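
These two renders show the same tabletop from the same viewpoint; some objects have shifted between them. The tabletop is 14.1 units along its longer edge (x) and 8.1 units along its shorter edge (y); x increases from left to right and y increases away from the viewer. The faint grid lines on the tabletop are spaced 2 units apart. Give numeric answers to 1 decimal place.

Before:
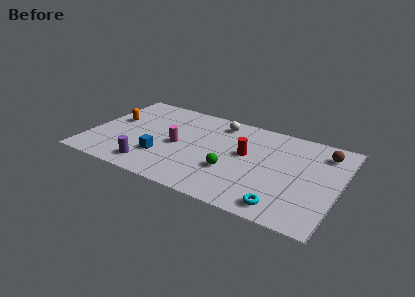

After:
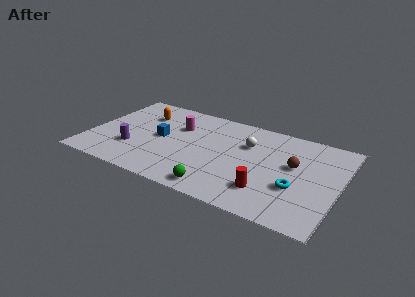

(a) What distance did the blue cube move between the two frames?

1.7

The blue cube was near (4.3, 2.4) before and (4.0, 4.1) after, so it travelled √(0.3² + 1.7²) ≈ 1.7 units.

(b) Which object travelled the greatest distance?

the red cylinder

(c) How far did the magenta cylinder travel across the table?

1.7

The magenta cylinder moved from about (5.0, 3.8) to (4.8, 5.5), a distance of √(0.2² + 1.7²) ≈ 1.7.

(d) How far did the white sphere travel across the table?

2.2

The white sphere moved from about (7.0, 6.8) to (8.8, 5.5), a distance of √(1.8² + 1.3²) ≈ 2.2.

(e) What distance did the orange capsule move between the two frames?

1.9

The orange capsule was near (1.2, 4.7) before and (2.7, 5.9) after, so it travelled √(1.5² + 1.2²) ≈ 1.9 units.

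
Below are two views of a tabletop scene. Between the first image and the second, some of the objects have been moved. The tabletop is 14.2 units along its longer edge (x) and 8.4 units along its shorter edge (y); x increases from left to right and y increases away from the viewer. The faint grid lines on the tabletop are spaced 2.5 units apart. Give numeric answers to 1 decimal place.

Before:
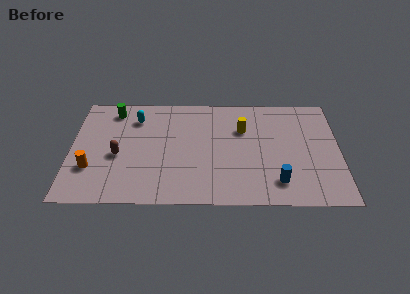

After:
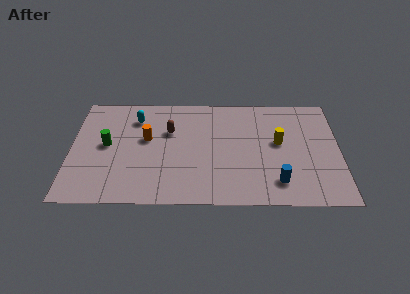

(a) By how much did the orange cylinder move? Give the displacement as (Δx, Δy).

(2.9, 2.3)

From the two frames, the orange cylinder sits at roughly (1.1, 2.6) before and (4.0, 4.9) after.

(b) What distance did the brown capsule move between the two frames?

3.3

The brown capsule was near (2.5, 3.6) before and (5.2, 5.5) after, so it travelled √(2.7² + 1.9²) ≈ 3.3 units.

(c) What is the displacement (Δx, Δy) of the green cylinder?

(-0.3, -2.7)

From the two frames, the green cylinder sits at roughly (2.2, 7.1) before and (1.9, 4.4) after.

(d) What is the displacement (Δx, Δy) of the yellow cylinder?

(1.9, -1.0)

The yellow cylinder was at about (9.1, 5.7) and moved to about (11.0, 4.7).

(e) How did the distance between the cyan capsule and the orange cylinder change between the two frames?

-2.8

They were about 4.5 units apart before and 1.7 after — 2.8 units closer together.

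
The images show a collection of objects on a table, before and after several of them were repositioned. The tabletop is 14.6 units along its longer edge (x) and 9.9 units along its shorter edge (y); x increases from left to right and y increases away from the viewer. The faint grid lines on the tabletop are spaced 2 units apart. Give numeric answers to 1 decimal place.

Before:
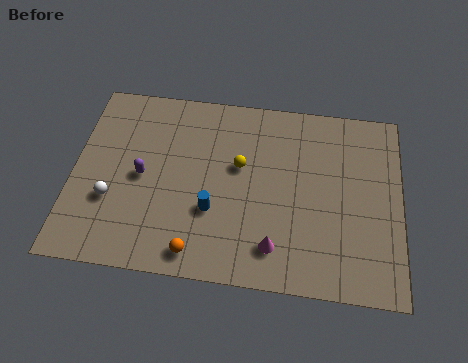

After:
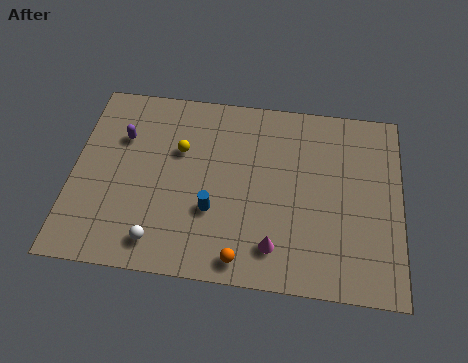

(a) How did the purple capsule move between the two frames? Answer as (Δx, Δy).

(-1.0, 2.0)

The purple capsule started near (3.1, 4.8) and ended near (2.1, 6.8).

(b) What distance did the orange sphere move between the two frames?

2.0

The orange sphere moved from about (5.7, 1.2) to (7.7, 1.1), a distance of √(2.0² + 0.1²) ≈ 2.0.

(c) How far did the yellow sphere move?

2.7

From (7.4, 5.9) to (4.7, 6.4), the yellow sphere covered √(2.7² + 0.5²) ≈ 2.7 units.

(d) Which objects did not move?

the magenta cone and the blue cylinder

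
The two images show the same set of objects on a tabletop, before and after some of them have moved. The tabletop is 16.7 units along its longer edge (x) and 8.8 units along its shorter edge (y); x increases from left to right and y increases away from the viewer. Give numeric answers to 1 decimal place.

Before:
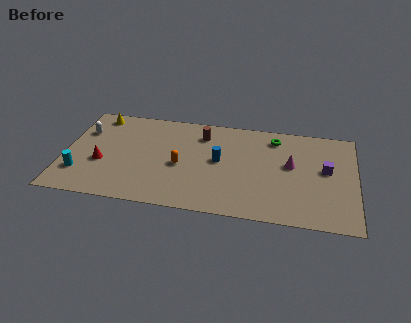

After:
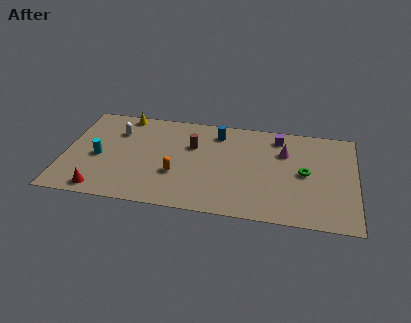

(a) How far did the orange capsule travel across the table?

0.8

The orange capsule was near (6.7, 3.9) before and (6.5, 3.1) after, so it travelled √(0.2² + 0.8²) ≈ 0.8 units.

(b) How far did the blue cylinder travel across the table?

2.5

The blue cylinder was near (8.9, 4.7) before and (8.7, 7.2) after, so it travelled √(0.2² + 2.5²) ≈ 2.5 units.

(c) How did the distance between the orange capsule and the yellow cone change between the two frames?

-0.4

They were about 6.3 units apart before and 5.9 after — 0.4 units closer together.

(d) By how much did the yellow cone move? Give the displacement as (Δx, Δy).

(1.5, 0.3)

The yellow cone started near (1.7, 7.7) and ended near (3.2, 8.0).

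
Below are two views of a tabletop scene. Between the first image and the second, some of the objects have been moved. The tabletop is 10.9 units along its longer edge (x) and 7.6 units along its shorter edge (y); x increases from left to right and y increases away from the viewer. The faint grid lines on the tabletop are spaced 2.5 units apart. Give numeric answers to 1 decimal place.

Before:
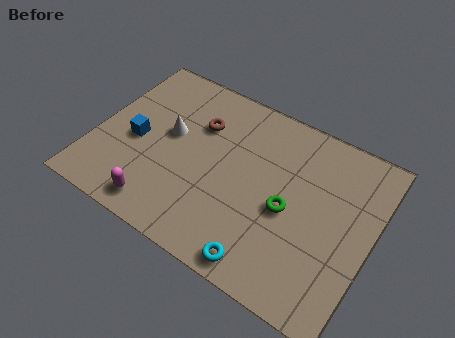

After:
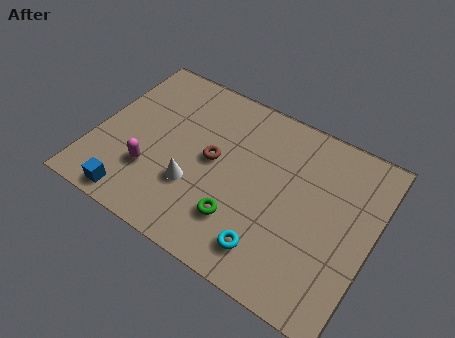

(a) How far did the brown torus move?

1.5

The brown torus moved from about (3.8, 5.3) to (4.6, 4.0), a distance of √(0.8² + 1.3²) ≈ 1.5.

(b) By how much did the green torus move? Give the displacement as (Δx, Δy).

(-1.7, -1.4)

From the two frames, the green torus sits at roughly (7.7, 3.4) before and (6.0, 2.0) after.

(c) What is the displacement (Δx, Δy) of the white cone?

(1.3, -1.8)

The white cone was at about (2.8, 4.3) and moved to about (4.1, 2.5).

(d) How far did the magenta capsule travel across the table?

1.4

From (3.0, 1.0) to (2.4, 2.3), the magenta capsule covered √(0.6² + 1.3²) ≈ 1.4 units.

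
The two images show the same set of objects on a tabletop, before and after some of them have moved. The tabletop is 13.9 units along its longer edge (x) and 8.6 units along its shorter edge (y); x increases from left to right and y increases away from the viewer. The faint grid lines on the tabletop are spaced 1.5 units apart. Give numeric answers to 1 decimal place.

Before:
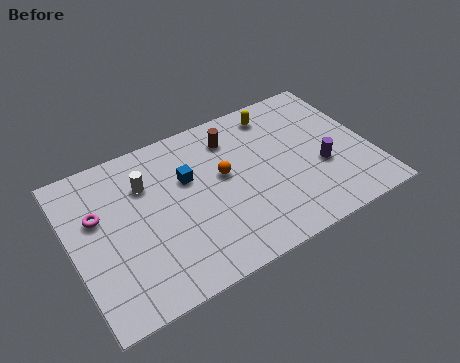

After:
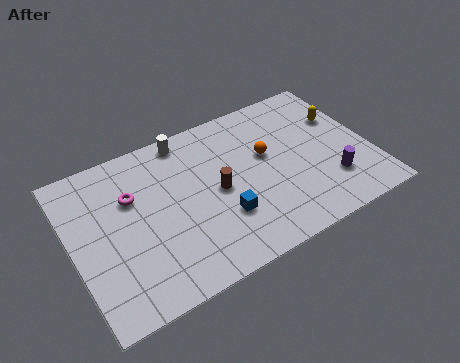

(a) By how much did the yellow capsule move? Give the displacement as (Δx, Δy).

(2.9, -1.6)

The yellow capsule was at about (10.0, 7.3) and moved to about (12.9, 5.7).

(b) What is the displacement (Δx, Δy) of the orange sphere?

(2.1, 0.2)

The orange sphere started near (7.1, 4.9) and ended near (9.2, 5.1).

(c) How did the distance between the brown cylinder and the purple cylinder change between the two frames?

+0.3

Before: roughly 5.1 units apart; after: 5.4. That's 0.3 units further apart.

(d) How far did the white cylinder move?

2.6

From (3.6, 6.1) to (5.7, 7.7), the white cylinder covered √(2.1² + 1.6²) ≈ 2.6 units.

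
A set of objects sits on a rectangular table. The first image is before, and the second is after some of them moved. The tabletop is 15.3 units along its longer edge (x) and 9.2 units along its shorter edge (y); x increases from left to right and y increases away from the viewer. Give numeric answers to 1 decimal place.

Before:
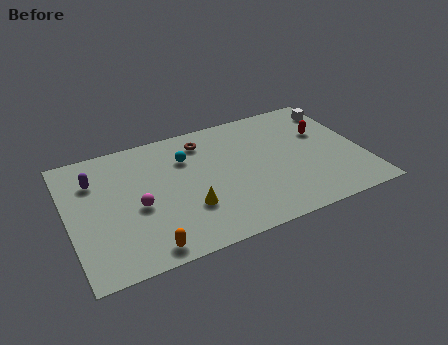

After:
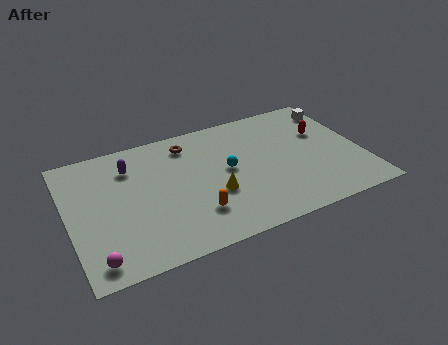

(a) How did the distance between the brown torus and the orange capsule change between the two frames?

-2.3

They were about 7.5 units apart before and 5.2 after — 2.3 units closer together.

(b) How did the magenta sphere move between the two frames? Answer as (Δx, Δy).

(-2.4, -2.8)

The magenta sphere was at about (3.5, 4.0) and moved to about (1.1, 1.2).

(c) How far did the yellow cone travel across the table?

1.5

The yellow cone moved from about (6.0, 2.9) to (7.4, 3.4), a distance of √(1.4² + 0.5²) ≈ 1.5.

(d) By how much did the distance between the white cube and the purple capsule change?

-1.9

They were about 13.0 units apart before and 11.1 after — 1.9 units closer together.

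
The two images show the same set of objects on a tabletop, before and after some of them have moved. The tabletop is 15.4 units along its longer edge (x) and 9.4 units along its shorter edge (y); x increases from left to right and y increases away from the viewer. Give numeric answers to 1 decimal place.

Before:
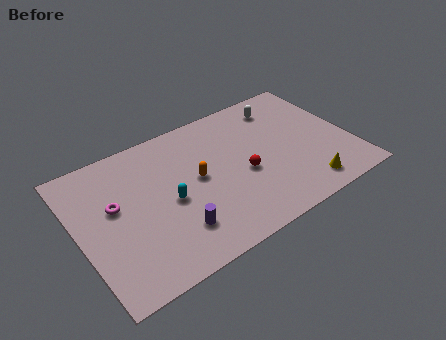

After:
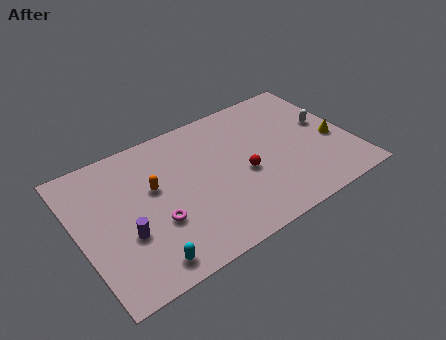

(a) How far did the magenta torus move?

3.0

The magenta torus was near (2.1, 5.5) before and (4.1, 3.3) after, so it travelled √(2.0² + 2.2²) ≈ 3.0 units.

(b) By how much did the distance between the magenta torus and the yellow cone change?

-0.7

Before: roughly 11.0 units apart; after: 10.3. That's 0.7 units closer together.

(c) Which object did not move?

the red sphere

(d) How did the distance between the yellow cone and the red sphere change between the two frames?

+1.2

They were about 4.0 units apart before and 5.2 after — 1.2 units further apart.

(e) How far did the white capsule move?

3.2

The white capsule was near (12.1, 7.7) before and (14.2, 5.3) after, so it travelled √(2.1² + 2.4²) ≈ 3.2 units.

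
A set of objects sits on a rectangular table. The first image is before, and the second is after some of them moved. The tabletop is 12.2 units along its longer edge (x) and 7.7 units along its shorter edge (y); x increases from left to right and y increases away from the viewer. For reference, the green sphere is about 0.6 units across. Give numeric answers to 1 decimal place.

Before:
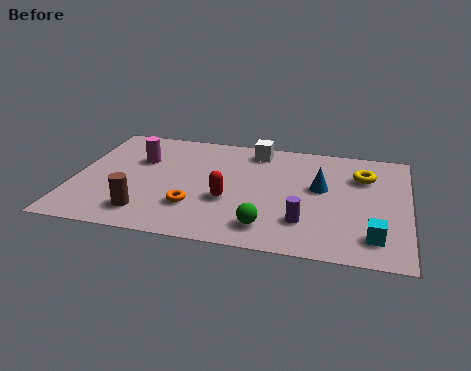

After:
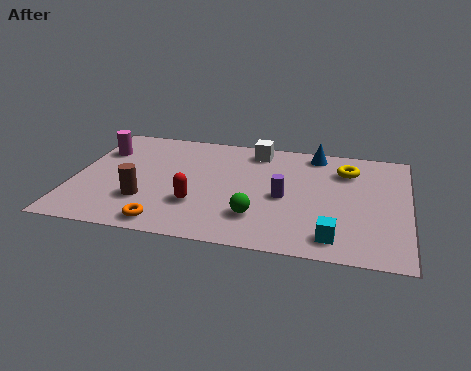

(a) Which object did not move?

the white cube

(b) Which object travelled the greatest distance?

the blue cone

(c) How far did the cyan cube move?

1.4

From (11.0, 1.5) to (9.6, 1.2), the cyan cube covered √(1.4² + 0.3²) ≈ 1.4 units.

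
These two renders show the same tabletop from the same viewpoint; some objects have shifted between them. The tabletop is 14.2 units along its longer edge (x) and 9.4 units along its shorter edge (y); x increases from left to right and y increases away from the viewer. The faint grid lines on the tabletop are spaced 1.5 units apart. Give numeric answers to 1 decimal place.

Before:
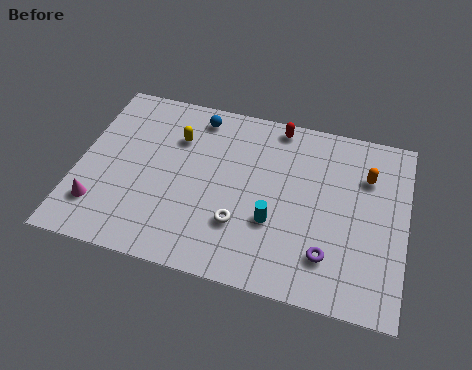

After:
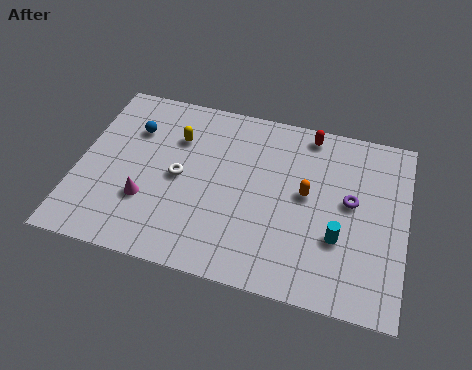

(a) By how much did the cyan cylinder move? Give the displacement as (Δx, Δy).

(2.8, -0.1)

The cyan cylinder was at about (8.6, 3.3) and moved to about (11.4, 3.2).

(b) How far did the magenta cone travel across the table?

2.2

The magenta cone was near (1.1, 2.2) before and (3.1, 3.0) after, so it travelled √(2.0² + 0.8²) ≈ 2.2 units.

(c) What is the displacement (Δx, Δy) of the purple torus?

(0.8, 3.0)

The purple torus started near (11.0, 2.2) and ended near (11.8, 5.2).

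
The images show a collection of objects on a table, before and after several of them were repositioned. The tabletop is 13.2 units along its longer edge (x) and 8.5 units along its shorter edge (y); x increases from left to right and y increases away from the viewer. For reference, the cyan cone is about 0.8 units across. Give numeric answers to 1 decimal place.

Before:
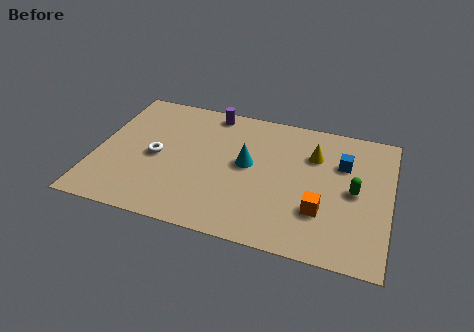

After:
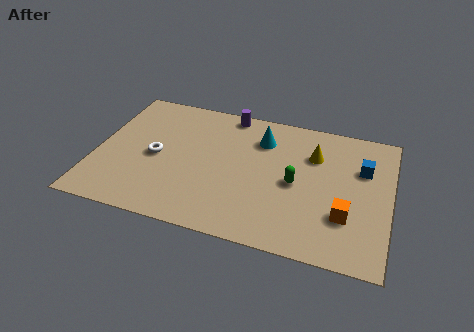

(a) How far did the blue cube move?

0.9

The blue cube was near (11.0, 5.8) before and (11.9, 5.7) after, so it travelled √(0.9² + 0.1²) ≈ 0.9 units.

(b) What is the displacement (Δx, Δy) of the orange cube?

(1.1, 0.0)

The orange cube was at about (10.2, 2.6) and moved to about (11.3, 2.6).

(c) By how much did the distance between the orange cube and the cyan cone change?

+1.6

They were about 3.9 units apart before and 5.5 after — 1.6 units further apart.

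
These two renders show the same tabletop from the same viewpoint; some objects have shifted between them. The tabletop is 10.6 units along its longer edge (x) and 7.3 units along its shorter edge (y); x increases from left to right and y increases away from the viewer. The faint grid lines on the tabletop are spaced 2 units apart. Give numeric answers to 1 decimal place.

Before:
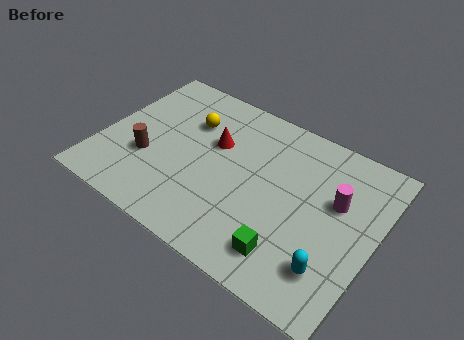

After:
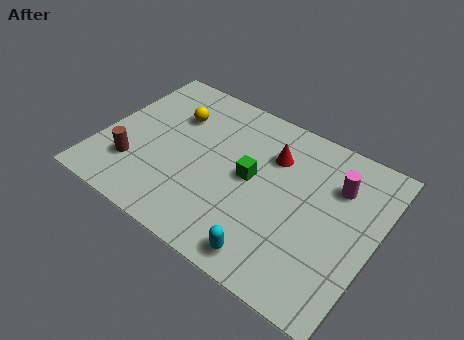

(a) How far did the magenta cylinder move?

0.7

The magenta cylinder moved from about (9.0, 4.5) to (8.9, 5.2), a distance of √(0.1² + 0.7²) ≈ 0.7.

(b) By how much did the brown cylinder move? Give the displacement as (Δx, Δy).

(-0.4, -0.6)

The brown cylinder was at about (1.9, 2.6) and moved to about (1.5, 2.0).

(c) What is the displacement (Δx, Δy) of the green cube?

(-1.9, 2.4)

From the two frames, the green cube sits at roughly (7.7, 1.4) before and (5.8, 3.8) after.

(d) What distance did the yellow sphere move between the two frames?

0.6

The yellow sphere was near (3.1, 5.1) before and (2.5, 5.1) after, so it travelled √(0.6² + 0.0²) ≈ 0.6 units.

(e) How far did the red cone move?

2.3

The red cone moved from about (4.2, 4.6) to (6.4, 5.2), a distance of √(2.2² + 0.6²) ≈ 2.3.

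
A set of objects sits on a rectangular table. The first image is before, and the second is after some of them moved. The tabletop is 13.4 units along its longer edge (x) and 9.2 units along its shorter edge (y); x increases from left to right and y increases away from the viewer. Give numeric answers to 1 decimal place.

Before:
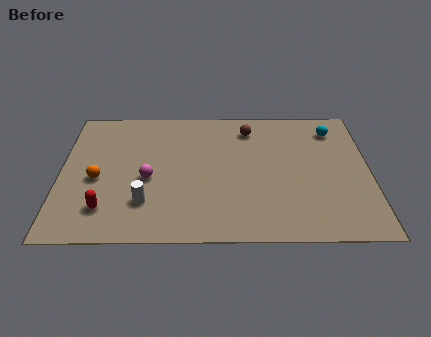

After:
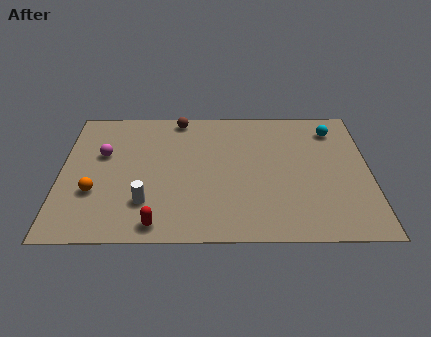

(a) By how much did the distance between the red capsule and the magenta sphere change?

+2.6

The distance was about 2.7 in the first image and 5.3 in the second, so they moved 2.6 units further apart.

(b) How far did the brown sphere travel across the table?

3.2

The brown sphere was near (8.2, 7.5) before and (5.1, 8.3) after, so it travelled √(3.1² + 0.8²) ≈ 3.2 units.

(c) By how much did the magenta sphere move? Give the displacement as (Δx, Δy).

(-2.0, 1.7)

The magenta sphere was at about (3.8, 4.0) and moved to about (1.8, 5.7).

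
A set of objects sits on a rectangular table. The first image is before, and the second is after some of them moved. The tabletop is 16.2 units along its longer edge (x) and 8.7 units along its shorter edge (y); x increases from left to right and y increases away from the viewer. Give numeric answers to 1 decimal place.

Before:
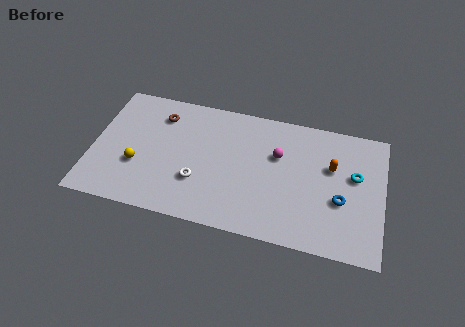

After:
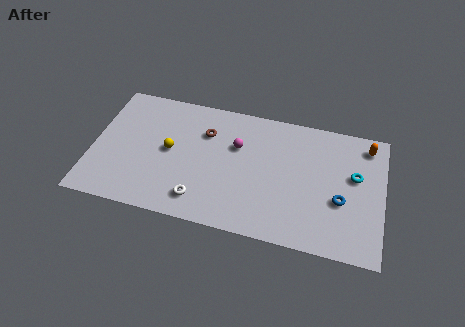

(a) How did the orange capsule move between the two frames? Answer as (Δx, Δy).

(1.9, 1.9)

The orange capsule was at about (13.3, 5.5) and moved to about (15.2, 7.4).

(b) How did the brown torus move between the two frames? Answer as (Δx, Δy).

(2.6, -0.6)

From the two frames, the brown torus sits at roughly (3.6, 6.8) before and (6.2, 6.2) after.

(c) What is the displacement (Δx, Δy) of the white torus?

(0.2, -1.2)

The white torus started near (6.0, 2.8) and ended near (6.2, 1.6).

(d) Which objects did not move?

the blue torus and the cyan torus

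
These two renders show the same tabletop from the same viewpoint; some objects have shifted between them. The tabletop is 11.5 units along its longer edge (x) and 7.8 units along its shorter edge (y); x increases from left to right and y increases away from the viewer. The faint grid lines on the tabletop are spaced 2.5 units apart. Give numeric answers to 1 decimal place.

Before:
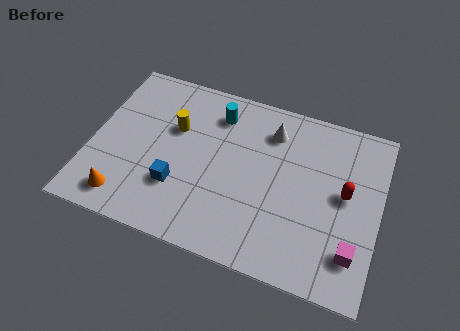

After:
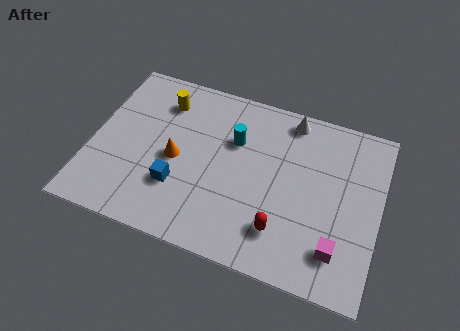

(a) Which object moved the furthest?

the red capsule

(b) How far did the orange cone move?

3.0

The orange cone moved from about (1.6, 1.2) to (3.4, 3.6), a distance of √(1.8² + 2.4²) ≈ 3.0.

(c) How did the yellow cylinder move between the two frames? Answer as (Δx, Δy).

(-0.6, 1.1)

The yellow cylinder was at about (3.2, 5.0) and moved to about (2.6, 6.1).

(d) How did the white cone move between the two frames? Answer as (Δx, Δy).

(0.7, 0.8)

The white cone was at about (7.0, 6.1) and moved to about (7.7, 6.9).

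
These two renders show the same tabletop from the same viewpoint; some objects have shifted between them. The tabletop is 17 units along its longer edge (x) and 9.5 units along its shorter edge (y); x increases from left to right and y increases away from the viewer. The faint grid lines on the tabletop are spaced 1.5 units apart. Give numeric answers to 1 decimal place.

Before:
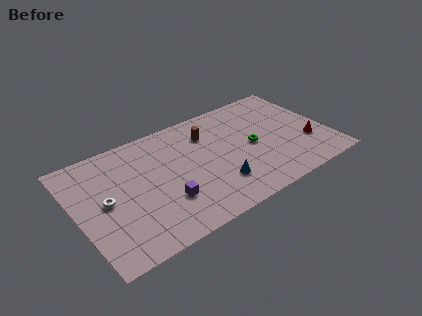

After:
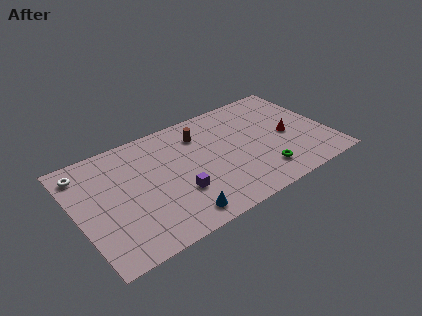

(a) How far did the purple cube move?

0.9

From (5.6, 2.9) to (6.5, 3.1), the purple cube covered √(0.9² + 0.2²) ≈ 0.9 units.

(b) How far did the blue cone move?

3.1

The blue cone was near (9.1, 2.5) before and (6.2, 1.3) after, so it travelled √(2.9² + 1.2²) ≈ 3.1 units.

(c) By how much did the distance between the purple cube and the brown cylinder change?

-0.8

The distance was about 5.5 in the first image and 4.7 in the second, so they moved 0.8 units closer together.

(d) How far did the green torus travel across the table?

2.6

The green torus was near (11.9, 4.6) before and (12.1, 2.0) after, so it travelled √(0.2² + 2.6²) ≈ 2.6 units.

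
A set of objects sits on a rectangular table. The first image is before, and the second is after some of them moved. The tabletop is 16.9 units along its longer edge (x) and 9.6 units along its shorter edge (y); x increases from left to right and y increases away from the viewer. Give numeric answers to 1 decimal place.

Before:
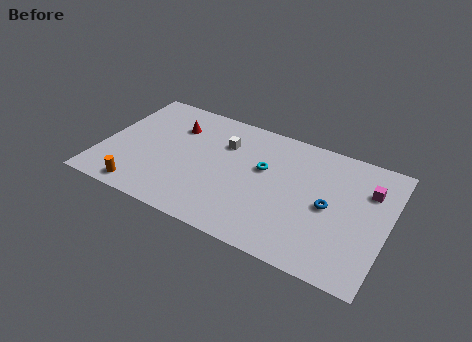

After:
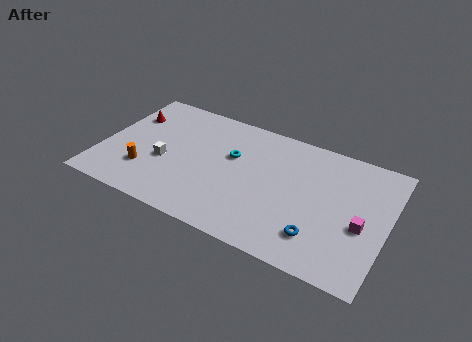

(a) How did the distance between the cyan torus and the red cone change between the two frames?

+0.8

Before: roughly 5.6 units apart; after: 6.4. That's 0.8 units further apart.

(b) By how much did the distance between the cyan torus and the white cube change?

+1.6

Before: roughly 2.7 units apart; after: 4.3. That's 1.6 units further apart.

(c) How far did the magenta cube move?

2.8

From (15.6, 6.8) to (15.5, 4.0), the magenta cube covered √(0.1² + 2.8²) ≈ 2.8 units.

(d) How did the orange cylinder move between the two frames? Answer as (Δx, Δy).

(0.0, 1.6)

The orange cylinder was at about (2.8, 1.1) and moved to about (2.8, 2.7).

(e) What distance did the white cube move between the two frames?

4.3

The white cube was near (7.0, 6.8) before and (3.8, 3.9) after, so it travelled √(3.2² + 2.9²) ≈ 4.3 units.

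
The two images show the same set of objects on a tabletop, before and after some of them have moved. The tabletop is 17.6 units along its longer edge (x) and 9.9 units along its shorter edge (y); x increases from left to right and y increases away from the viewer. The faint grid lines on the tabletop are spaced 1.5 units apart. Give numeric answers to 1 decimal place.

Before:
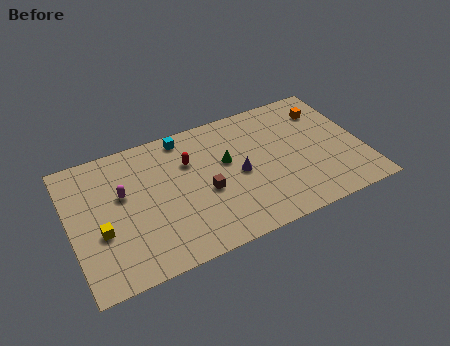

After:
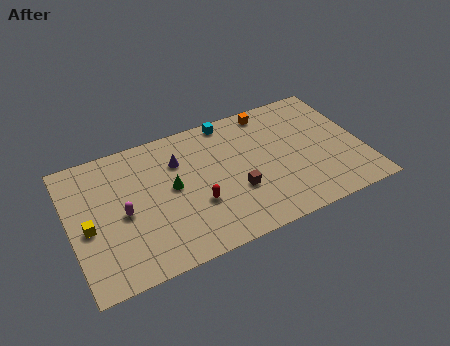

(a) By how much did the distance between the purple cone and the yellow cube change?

-2.1

The distance was about 8.4 in the first image and 6.3 in the second, so they moved 2.1 units closer together.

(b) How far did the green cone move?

3.5

The green cone was near (9.5, 5.9) before and (6.1, 5.3) after, so it travelled √(3.4² + 0.6²) ≈ 3.5 units.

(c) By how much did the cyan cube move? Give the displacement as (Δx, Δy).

(2.8, 0.2)

From the two frames, the cyan cube sits at roughly (7.2, 8.8) before and (10.0, 9.0) after.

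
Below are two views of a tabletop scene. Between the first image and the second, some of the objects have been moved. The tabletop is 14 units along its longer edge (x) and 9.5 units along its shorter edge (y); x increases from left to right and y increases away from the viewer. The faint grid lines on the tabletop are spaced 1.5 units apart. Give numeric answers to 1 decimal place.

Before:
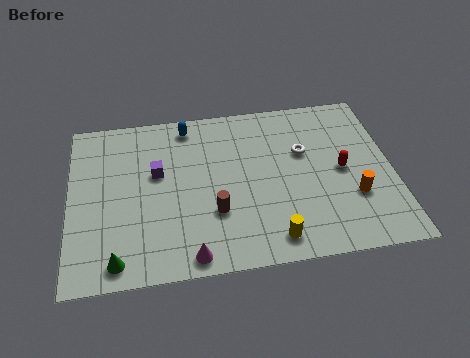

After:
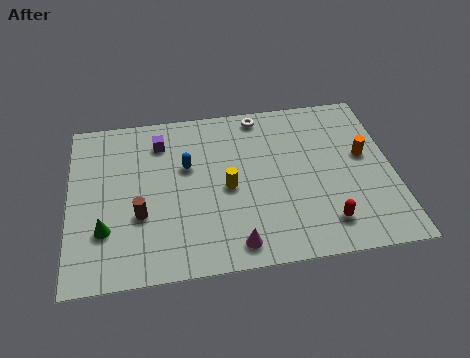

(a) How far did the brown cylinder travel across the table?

3.2

From (6.2, 3.1) to (3.0, 3.4), the brown cylinder covered √(3.2² + 0.3²) ≈ 3.2 units.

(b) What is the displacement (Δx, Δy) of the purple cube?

(0.2, 1.8)

The purple cube was at about (3.8, 5.7) and moved to about (4.0, 7.5).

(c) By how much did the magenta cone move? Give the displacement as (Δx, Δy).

(1.9, 0.3)

The magenta cone was at about (5.1, 0.9) and moved to about (7.0, 1.2).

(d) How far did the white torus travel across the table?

3.1

The white torus moved from about (10.2, 6.0) to (8.4, 8.5), a distance of √(1.8² + 2.5²) ≈ 3.1.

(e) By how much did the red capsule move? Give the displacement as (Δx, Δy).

(-0.9, -2.9)

From the two frames, the red capsule sits at roughly (11.8, 4.7) before and (10.9, 1.8) after.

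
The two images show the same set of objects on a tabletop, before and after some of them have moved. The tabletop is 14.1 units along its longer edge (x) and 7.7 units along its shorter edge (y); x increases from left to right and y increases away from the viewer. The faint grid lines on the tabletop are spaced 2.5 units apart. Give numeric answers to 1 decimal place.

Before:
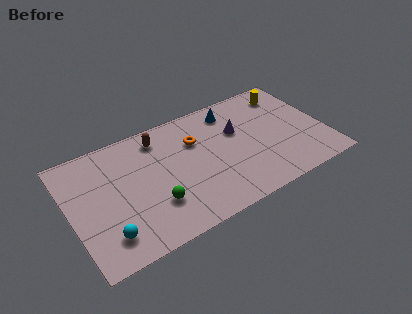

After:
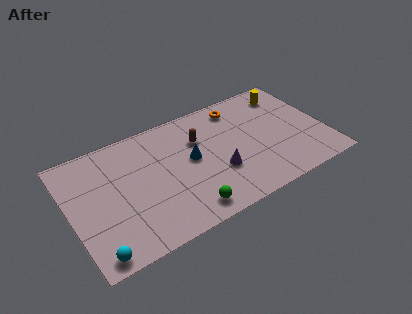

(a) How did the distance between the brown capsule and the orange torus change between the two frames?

+0.5

They were about 2.2 units apart before and 2.7 after — 0.5 units further apart.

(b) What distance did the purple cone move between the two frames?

2.6

The purple cone was near (9.4, 4.9) before and (8.0, 2.7) after, so it travelled √(1.4² + 2.2²) ≈ 2.6 units.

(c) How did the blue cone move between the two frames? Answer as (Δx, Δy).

(-2.6, -2.2)

The blue cone was at about (9.3, 6.4) and moved to about (6.7, 4.2).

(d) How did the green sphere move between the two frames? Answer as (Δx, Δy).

(1.6, -1.2)

From the two frames, the green sphere sits at roughly (4.4, 2.3) before and (6.0, 1.1) after.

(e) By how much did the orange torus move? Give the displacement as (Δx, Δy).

(2.6, 1.2)

The orange torus started near (7.1, 5.3) and ended near (9.7, 6.5).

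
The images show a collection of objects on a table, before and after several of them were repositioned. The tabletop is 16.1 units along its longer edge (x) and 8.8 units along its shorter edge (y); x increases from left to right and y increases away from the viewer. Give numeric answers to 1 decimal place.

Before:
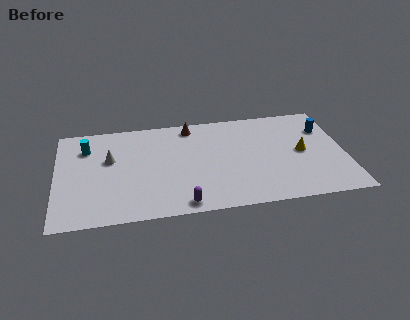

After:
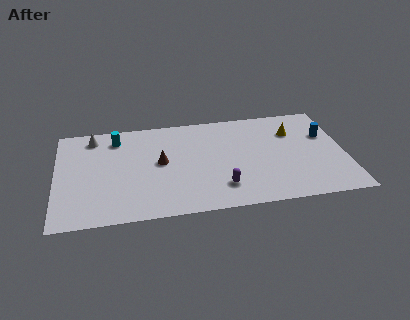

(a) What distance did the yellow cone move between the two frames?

1.9

The yellow cone was near (13.7, 4.4) before and (13.3, 6.3) after, so it travelled √(0.4² + 1.9²) ≈ 1.9 units.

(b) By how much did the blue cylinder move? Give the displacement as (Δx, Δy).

(0.0, -0.6)

The blue cylinder was at about (15.1, 6.3) and moved to about (15.1, 5.7).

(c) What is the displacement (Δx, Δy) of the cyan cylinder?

(1.7, 0.6)

The cyan cylinder started near (1.7, 6.6) and ended near (3.4, 7.2).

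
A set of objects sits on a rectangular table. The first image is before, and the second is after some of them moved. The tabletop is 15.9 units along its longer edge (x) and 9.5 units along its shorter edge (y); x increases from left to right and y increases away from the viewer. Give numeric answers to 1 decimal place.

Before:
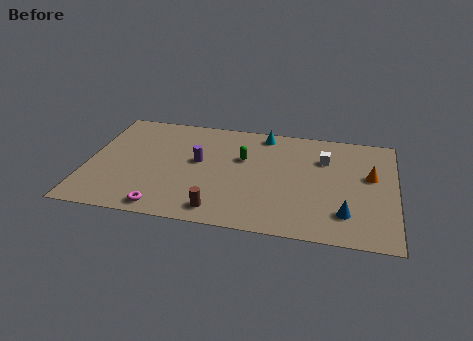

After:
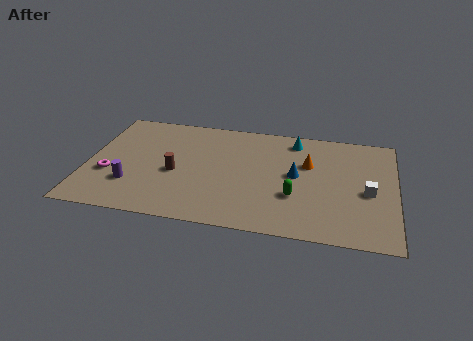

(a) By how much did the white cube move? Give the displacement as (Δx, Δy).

(2.3, -2.5)

The white cube was at about (12.2, 6.7) and moved to about (14.5, 4.2).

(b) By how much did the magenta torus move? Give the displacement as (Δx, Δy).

(-3.0, 2.4)

From the two frames, the magenta torus sits at roughly (4.2, 1.0) before and (1.2, 3.4) after.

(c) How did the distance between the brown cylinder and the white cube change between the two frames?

+2.4

Before: roughly 7.5 units apart; after: 9.9. That's 2.4 units further apart.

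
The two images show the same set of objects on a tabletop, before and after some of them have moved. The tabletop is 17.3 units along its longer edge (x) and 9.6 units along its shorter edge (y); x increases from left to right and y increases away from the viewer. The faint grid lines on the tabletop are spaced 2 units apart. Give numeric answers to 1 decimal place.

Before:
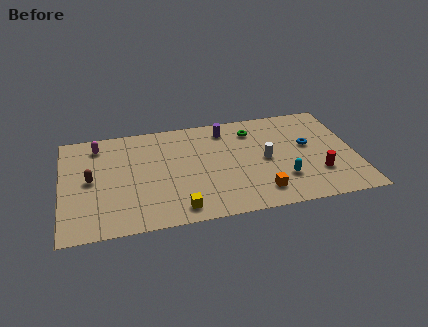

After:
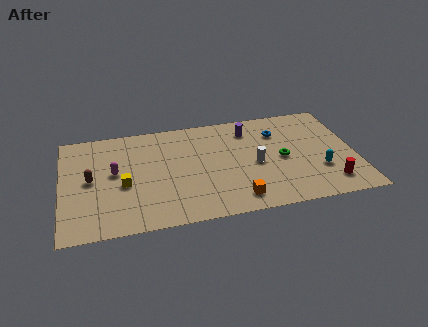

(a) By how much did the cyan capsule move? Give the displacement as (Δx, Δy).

(2.2, 0.4)

The cyan capsule started near (12.9, 2.7) and ended near (15.1, 3.1).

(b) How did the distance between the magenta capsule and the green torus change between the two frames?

+0.7

The distance was about 9.2 in the first image and 9.9 in the second, so they moved 0.7 units further apart.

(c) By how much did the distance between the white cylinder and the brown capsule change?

-0.6

Before: roughly 10.3 units apart; after: 9.7. That's 0.6 units closer together.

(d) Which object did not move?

the brown capsule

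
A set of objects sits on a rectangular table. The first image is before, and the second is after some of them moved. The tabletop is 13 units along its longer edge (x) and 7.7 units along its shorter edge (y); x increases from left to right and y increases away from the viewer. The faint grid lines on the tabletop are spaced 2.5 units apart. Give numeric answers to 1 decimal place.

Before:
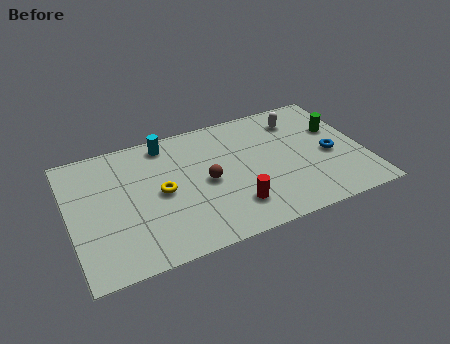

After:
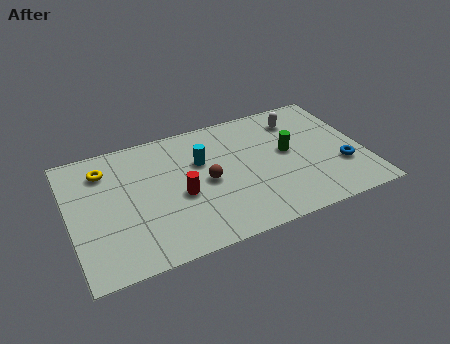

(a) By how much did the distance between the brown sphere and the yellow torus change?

+2.9

They were about 2.0 units apart before and 4.9 after — 2.9 units further apart.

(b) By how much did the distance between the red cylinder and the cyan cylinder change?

-3.5

Before: roughly 5.5 units apart; after: 2.0. That's 3.5 units closer together.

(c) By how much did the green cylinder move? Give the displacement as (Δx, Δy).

(-2.3, -0.7)

The green cylinder was at about (12.0, 4.9) and moved to about (9.7, 4.2).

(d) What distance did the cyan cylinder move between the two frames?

2.2

The cyan cylinder moved from about (4.5, 6.7) to (5.9, 5.0), a distance of √(1.4² + 1.7²) ≈ 2.2.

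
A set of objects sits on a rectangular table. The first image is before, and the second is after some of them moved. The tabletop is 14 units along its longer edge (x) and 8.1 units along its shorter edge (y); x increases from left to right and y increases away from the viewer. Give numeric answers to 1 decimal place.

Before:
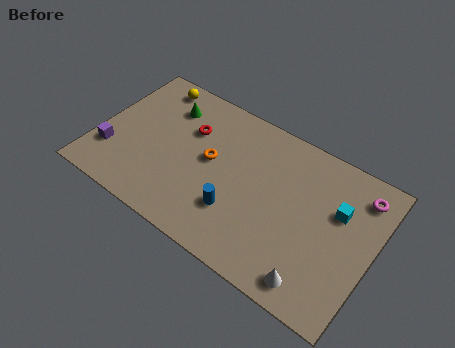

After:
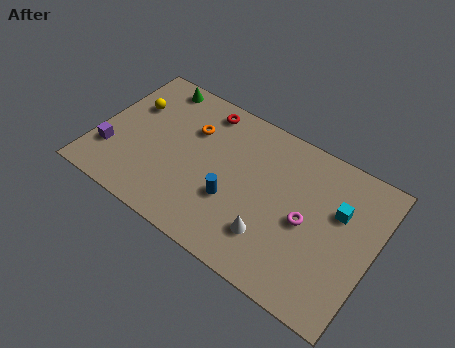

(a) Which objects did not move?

the cyan cube and the purple cube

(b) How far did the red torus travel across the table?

1.6

From (4.4, 5.5) to (4.9, 7.0), the red torus covered √(0.5² + 1.5²) ≈ 1.6 units.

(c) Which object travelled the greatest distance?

the magenta torus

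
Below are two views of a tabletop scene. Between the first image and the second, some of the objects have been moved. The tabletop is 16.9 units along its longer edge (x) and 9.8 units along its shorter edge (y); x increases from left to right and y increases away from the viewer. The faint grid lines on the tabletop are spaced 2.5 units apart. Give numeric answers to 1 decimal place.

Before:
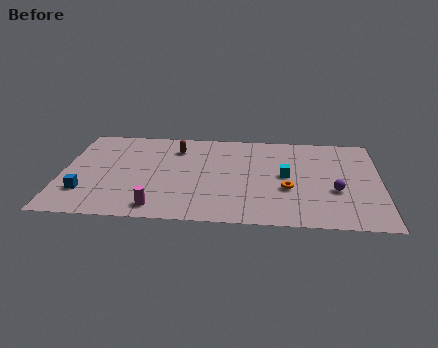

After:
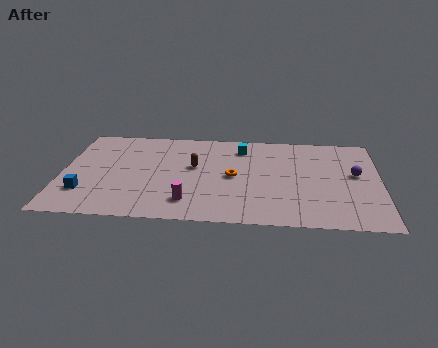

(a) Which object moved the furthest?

the cyan cube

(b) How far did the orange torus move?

3.1

The orange torus was near (12.0, 3.7) before and (9.1, 4.8) after, so it travelled √(2.9² + 1.1²) ≈ 3.1 units.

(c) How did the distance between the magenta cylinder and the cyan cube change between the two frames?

-1.2

Before: roughly 7.7 units apart; after: 6.5. That's 1.2 units closer together.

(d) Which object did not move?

the blue cube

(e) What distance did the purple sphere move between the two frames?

2.1

The purple sphere moved from about (14.5, 3.7) to (15.6, 5.5), a distance of √(1.1² + 1.8²) ≈ 2.1.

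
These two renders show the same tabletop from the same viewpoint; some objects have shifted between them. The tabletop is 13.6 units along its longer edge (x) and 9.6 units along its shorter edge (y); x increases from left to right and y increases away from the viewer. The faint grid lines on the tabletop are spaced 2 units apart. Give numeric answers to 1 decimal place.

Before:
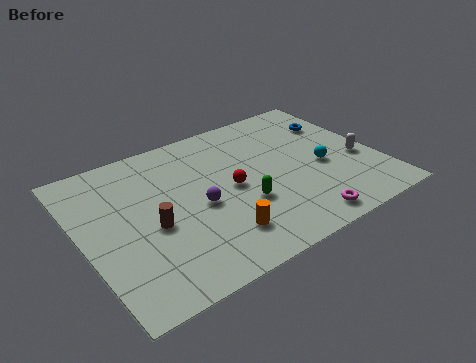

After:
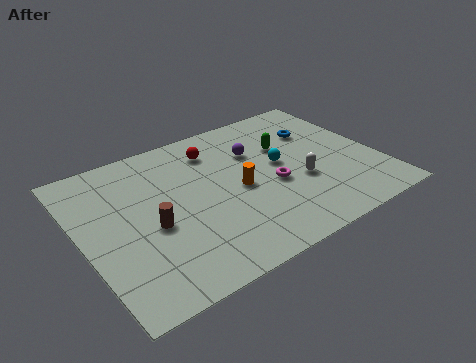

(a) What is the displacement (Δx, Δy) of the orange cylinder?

(1.4, 2.4)

The orange cylinder was at about (5.7, 2.1) and moved to about (7.1, 4.5).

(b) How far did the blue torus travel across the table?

1.0

The blue torus moved from about (12.3, 6.9) to (11.3, 6.7), a distance of √(1.0² + 0.2²) ≈ 1.0.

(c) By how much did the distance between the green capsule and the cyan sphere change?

-2.8

They were about 4.0 units apart before and 1.2 after — 2.8 units closer together.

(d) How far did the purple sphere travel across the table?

3.9

From (5.2, 4.3) to (8.3, 6.6), the purple sphere covered √(3.1² + 2.3²) ≈ 3.9 units.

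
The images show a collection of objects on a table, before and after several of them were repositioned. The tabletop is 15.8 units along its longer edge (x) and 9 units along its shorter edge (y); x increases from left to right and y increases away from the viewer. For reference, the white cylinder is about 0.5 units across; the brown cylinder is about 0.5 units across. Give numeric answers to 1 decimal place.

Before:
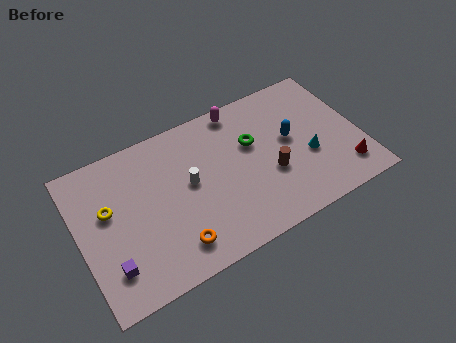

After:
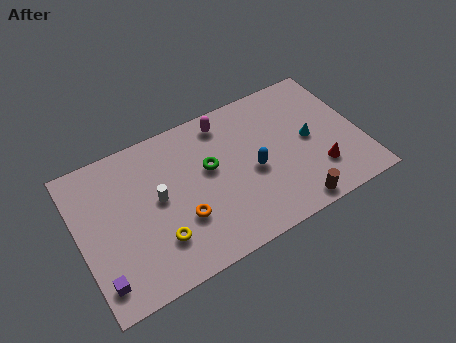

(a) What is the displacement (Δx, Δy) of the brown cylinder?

(0.9, -2.5)

The brown cylinder started near (10.6, 3.4) and ended near (11.5, 0.9).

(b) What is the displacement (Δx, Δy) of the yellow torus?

(2.4, -3.0)

The yellow torus started near (1.7, 5.4) and ended near (4.1, 2.4).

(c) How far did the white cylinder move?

1.8

From (6.2, 4.9) to (4.4, 4.8), the white cylinder covered √(1.8² + 0.1²) ≈ 1.8 units.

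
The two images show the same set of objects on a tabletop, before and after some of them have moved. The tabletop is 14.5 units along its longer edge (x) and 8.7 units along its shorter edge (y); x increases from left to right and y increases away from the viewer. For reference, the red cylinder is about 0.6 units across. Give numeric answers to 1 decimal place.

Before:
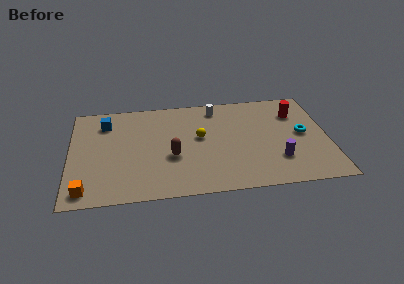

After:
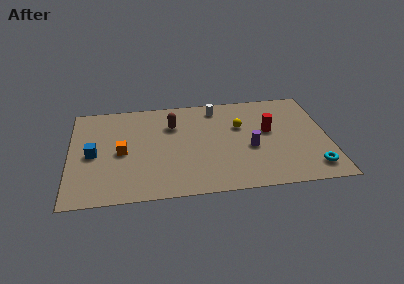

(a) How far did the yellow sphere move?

2.4

The yellow sphere moved from about (7.3, 4.9) to (9.6, 5.6), a distance of √(2.3² + 0.7²) ≈ 2.4.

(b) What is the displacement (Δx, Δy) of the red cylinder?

(-1.6, -1.4)

From the two frames, the red cylinder sits at roughly (12.8, 6.4) before and (11.2, 5.0) after.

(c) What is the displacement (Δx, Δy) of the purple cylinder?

(-1.5, 1.2)

From the two frames, the purple cylinder sits at roughly (11.6, 2.4) before and (10.1, 3.6) after.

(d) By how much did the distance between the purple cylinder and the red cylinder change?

-2.4

Before: roughly 4.2 units apart; after: 1.8. That's 2.4 units closer together.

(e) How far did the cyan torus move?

3.0

The cyan torus moved from about (13.1, 4.5) to (13.5, 1.5), a distance of √(0.4² + 3.0²) ≈ 3.0.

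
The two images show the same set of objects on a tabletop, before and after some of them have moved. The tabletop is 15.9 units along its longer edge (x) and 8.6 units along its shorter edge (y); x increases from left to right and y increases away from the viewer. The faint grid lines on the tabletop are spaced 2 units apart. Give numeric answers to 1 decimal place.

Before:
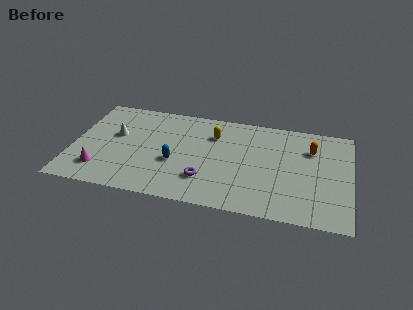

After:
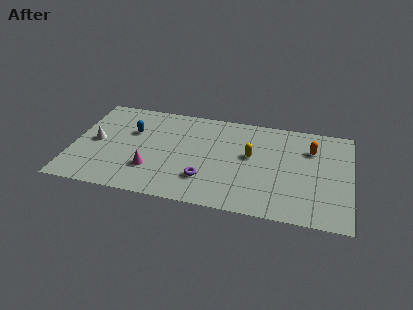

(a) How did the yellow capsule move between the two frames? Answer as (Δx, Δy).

(2.2, -1.4)

From the two frames, the yellow capsule sits at roughly (8.0, 6.3) before and (10.2, 4.9) after.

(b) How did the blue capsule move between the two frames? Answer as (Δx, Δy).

(-2.6, 2.2)

The blue capsule was at about (5.9, 3.4) and moved to about (3.3, 5.6).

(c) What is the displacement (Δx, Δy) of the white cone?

(-1.1, -0.8)

The white cone was at about (2.4, 5.1) and moved to about (1.3, 4.3).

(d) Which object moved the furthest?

the blue capsule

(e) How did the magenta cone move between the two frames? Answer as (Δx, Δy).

(2.9, 0.6)

The magenta cone was at about (1.7, 1.9) and moved to about (4.6, 2.5).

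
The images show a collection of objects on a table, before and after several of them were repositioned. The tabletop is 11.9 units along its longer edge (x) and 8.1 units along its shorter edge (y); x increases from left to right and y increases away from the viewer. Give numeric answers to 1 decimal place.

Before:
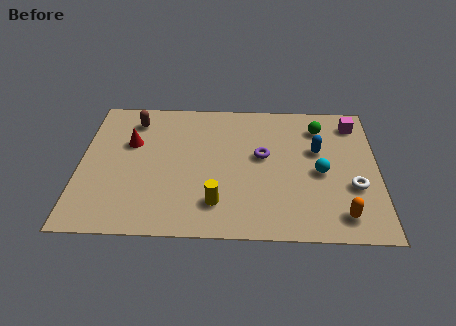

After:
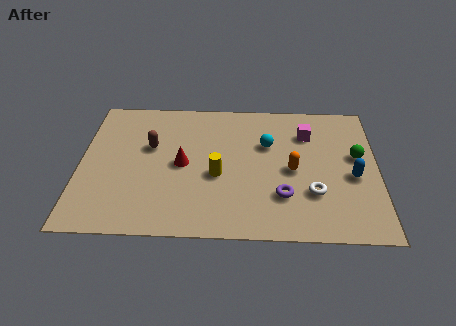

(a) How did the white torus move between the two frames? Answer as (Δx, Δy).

(-1.6, -0.4)

The white torus started near (10.9, 2.9) and ended near (9.3, 2.5).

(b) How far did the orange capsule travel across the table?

3.1

The orange capsule moved from about (10.4, 1.3) to (8.5, 3.8), a distance of √(1.9² + 2.5²) ≈ 3.1.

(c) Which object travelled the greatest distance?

the orange capsule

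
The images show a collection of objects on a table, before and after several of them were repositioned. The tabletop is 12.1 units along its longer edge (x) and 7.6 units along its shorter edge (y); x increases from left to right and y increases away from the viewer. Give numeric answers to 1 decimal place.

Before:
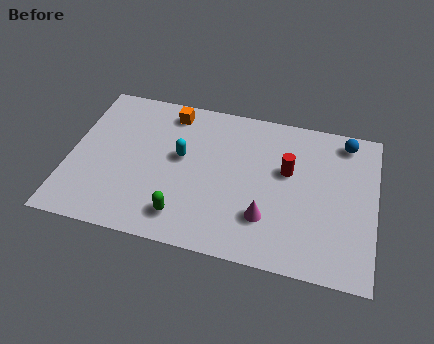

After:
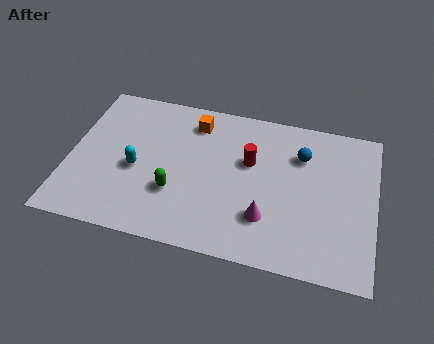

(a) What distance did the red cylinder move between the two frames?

1.5

The red cylinder moved from about (8.6, 4.6) to (7.1, 4.7), a distance of √(1.5² + 0.1²) ≈ 1.5.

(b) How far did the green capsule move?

1.2

The green capsule moved from about (4.7, 1.4) to (4.3, 2.5), a distance of √(0.4² + 1.1²) ≈ 1.2.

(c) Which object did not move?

the magenta cone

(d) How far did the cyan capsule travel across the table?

2.0

The cyan capsule was near (4.4, 4.3) before and (2.7, 3.3) after, so it travelled √(1.7² + 1.0²) ≈ 2.0 units.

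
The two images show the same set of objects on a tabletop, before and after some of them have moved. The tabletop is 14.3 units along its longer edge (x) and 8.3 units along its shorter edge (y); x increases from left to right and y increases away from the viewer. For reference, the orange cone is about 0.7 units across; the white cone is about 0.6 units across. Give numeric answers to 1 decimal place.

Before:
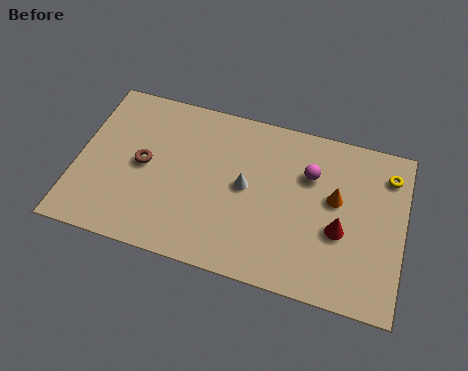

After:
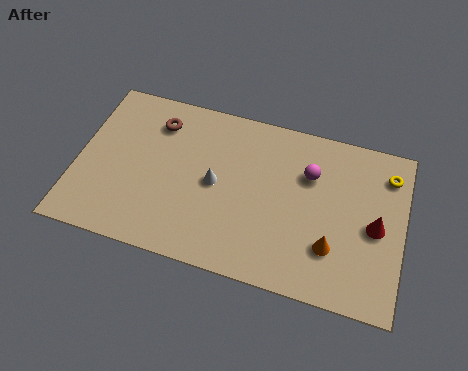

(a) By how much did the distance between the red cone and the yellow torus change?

-1.1

They were about 3.8 units apart before and 2.7 after — 1.1 units closer together.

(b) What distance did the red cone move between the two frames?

1.6

From (11.6, 3.3) to (13.1, 3.9), the red cone covered √(1.5² + 0.6²) ≈ 1.6 units.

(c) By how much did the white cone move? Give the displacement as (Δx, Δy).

(-1.3, -0.2)

From the two frames, the white cone sits at roughly (7.4, 4.3) before and (6.1, 4.1) after.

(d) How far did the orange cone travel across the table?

2.4

The orange cone moved from about (11.3, 4.8) to (11.3, 2.4), a distance of √(0.0² + 2.4²) ≈ 2.4.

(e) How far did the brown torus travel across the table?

2.3

From (2.9, 4.2) to (3.3, 6.5), the brown torus covered √(0.4² + 2.3²) ≈ 2.3 units.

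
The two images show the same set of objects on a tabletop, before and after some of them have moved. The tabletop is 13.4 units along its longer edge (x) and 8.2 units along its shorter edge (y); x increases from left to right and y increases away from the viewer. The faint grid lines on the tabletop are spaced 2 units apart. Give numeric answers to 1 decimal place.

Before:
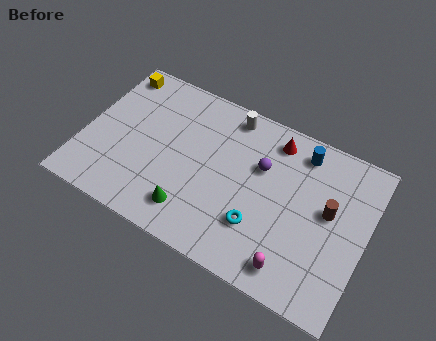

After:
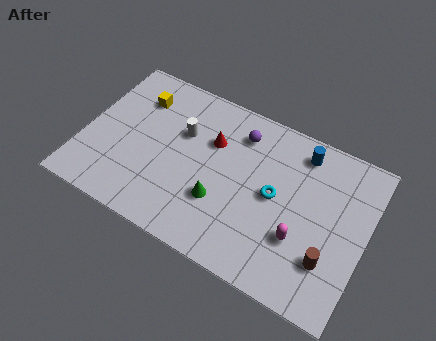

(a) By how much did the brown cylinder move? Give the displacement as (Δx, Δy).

(0.3, -2.3)

The brown cylinder started near (11.6, 4.6) and ended near (11.9, 2.3).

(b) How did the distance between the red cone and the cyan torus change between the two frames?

-1.0

Before: roughly 4.5 units apart; after: 3.5. That's 1.0 units closer together.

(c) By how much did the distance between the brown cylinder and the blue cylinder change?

+2.2

Before: roughly 2.8 units apart; after: 5.0. That's 2.2 units further apart.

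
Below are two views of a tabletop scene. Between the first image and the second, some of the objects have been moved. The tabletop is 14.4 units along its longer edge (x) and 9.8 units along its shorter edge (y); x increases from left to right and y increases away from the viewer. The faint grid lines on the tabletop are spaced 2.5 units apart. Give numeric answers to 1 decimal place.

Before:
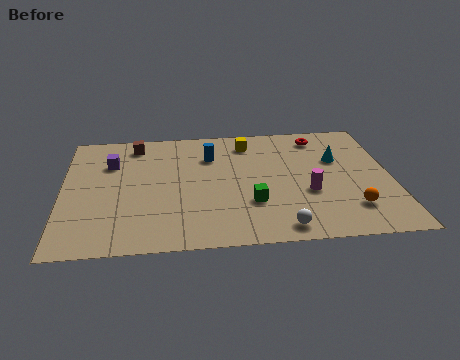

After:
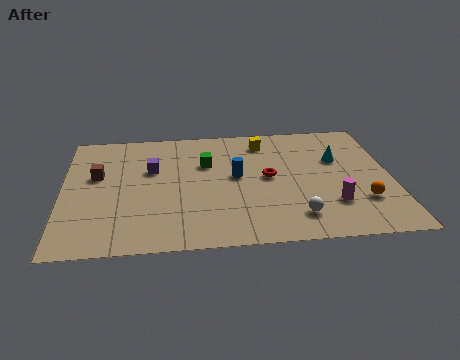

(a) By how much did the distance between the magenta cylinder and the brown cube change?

+1.8

The distance was about 8.9 in the first image and 10.7 in the second, so they moved 1.8 units further apart.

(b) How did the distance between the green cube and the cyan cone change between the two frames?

+0.8

They were about 5.0 units apart before and 5.8 after — 0.8 units further apart.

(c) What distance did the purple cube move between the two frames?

1.9

From (2.1, 6.9) to (3.9, 6.2), the purple cube covered √(1.8² + 0.7²) ≈ 1.9 units.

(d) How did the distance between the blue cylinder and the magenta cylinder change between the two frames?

-0.5

Before: roughly 5.4 units apart; after: 4.9. That's 0.5 units closer together.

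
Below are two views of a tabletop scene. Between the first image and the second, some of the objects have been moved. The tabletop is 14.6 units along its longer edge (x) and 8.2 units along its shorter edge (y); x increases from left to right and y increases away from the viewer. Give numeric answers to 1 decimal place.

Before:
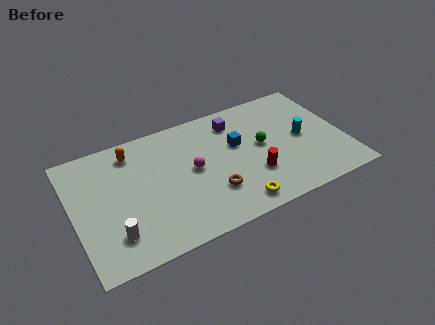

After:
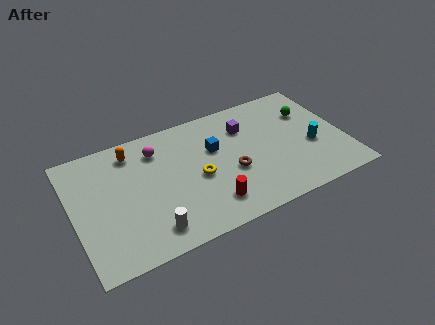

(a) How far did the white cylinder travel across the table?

2.0

The white cylinder was near (1.9, 1.9) before and (3.8, 1.4) after, so it travelled √(1.9² + 0.5²) ≈ 2.0 units.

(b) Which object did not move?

the orange capsule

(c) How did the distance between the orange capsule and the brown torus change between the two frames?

+0.3

They were about 5.8 units apart before and 6.1 after — 0.3 units further apart.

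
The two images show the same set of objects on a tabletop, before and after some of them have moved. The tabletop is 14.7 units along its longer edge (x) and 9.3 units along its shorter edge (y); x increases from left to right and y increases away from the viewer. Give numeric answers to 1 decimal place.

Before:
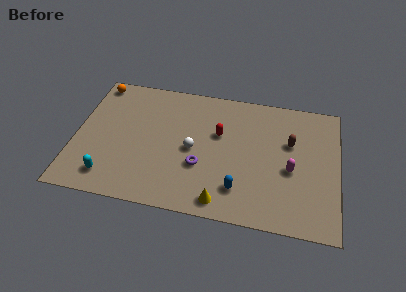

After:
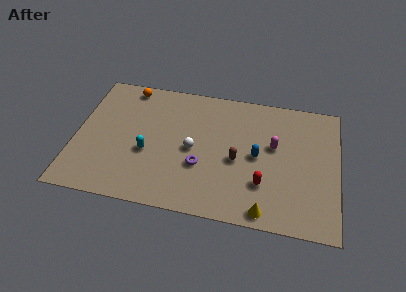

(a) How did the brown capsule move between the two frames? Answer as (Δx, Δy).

(-2.9, -1.8)

The brown capsule was at about (12.0, 5.9) and moved to about (9.1, 4.1).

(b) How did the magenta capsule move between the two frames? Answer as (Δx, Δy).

(-1.0, 1.5)

The magenta capsule started near (12.1, 4.0) and ended near (11.1, 5.5).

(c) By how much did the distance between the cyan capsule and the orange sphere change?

-2.0

The distance was about 6.8 in the first image and 4.8 in the second, so they moved 2.0 units closer together.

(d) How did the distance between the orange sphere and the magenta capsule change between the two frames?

-3.1

The distance was about 12.0 in the first image and 8.9 in the second, so they moved 3.1 units closer together.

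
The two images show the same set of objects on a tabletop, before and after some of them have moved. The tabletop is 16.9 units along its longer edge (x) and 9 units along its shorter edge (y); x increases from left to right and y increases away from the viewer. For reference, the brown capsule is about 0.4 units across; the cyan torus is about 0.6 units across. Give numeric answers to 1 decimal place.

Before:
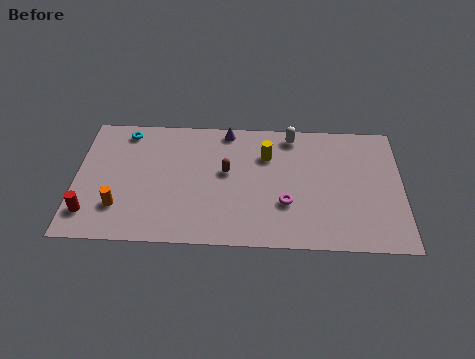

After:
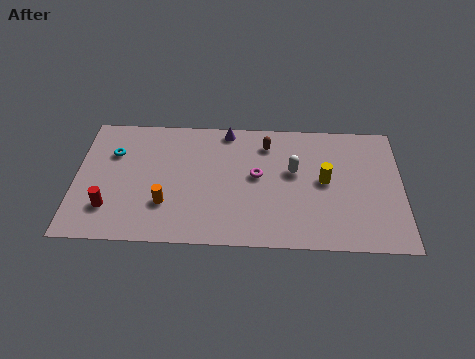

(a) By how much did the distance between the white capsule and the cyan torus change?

+0.7

The distance was about 8.7 in the first image and 9.4 in the second, so they moved 0.7 units further apart.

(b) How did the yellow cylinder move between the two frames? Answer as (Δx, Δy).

(3.0, -1.7)

The yellow cylinder started near (9.9, 6.4) and ended near (12.9, 4.7).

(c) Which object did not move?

the purple cone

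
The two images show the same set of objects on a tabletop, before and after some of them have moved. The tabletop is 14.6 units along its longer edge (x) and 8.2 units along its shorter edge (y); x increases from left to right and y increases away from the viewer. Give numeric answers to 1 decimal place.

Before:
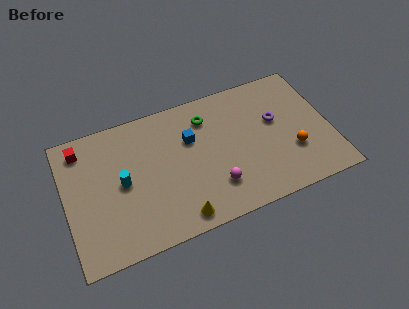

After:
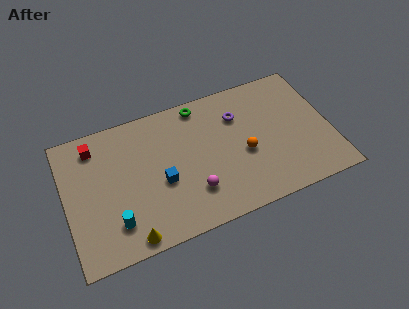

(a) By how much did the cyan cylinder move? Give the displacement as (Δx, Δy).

(-0.6, -2.2)

The cyan cylinder started near (3.1, 4.1) and ended near (2.5, 1.9).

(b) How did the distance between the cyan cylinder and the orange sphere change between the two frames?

-1.9

Before: roughly 9.4 units apart; after: 7.5. That's 1.9 units closer together.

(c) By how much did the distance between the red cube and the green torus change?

-1.0

Before: roughly 6.9 units apart; after: 5.9. That's 1.0 units closer together.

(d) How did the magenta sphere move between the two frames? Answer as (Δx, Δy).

(-1.2, 0.1)

From the two frames, the magenta sphere sits at roughly (8.0, 2.1) before and (6.8, 2.2) after.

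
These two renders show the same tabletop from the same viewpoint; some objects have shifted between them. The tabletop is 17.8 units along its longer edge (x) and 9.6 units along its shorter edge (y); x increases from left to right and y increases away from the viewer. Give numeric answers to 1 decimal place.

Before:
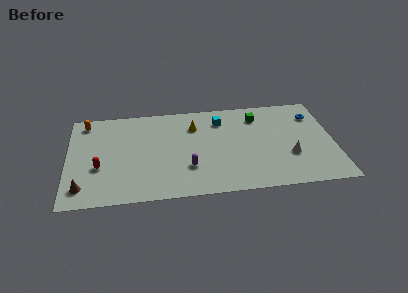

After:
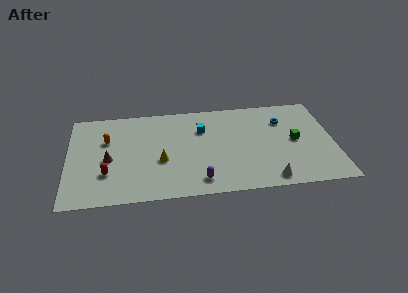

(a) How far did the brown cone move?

3.1

From (1.0, 1.7) to (2.7, 4.3), the brown cone covered √(1.7² + 2.6²) ≈ 3.1 units.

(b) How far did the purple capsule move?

1.6

The purple capsule was near (8.0, 2.9) before and (8.7, 1.5) after, so it travelled √(0.7² + 1.4²) ≈ 1.6 units.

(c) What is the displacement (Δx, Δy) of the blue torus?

(-2.1, -0.3)

The blue torus started near (16.6, 7.3) and ended near (14.5, 7.0).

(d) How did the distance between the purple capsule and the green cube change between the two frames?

+0.6

They were about 6.7 units apart before and 7.3 after — 0.6 units further apart.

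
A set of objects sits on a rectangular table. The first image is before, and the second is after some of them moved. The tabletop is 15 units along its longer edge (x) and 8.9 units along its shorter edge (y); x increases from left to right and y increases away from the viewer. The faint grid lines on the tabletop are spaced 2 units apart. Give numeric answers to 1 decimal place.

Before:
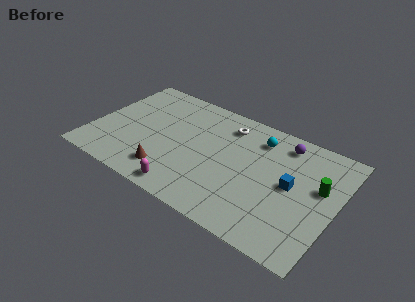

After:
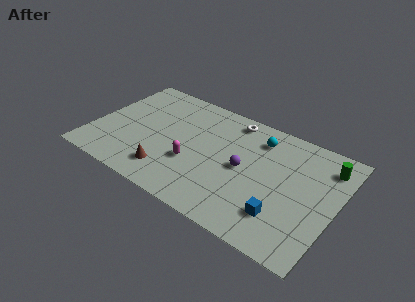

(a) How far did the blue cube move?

2.4

The blue cube was near (12.3, 4.6) before and (12.1, 2.2) after, so it travelled √(0.2² + 2.4²) ≈ 2.4 units.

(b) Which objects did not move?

the cyan sphere and the brown cone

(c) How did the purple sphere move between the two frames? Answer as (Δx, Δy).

(-2.0, -3.1)

From the two frames, the purple sphere sits at roughly (11.4, 7.5) before and (9.4, 4.4) after.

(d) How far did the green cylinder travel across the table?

1.8

From (13.9, 5.3) to (14.1, 7.1), the green cylinder covered √(0.2² + 1.8²) ≈ 1.8 units.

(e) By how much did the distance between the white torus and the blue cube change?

+1.8

The distance was about 5.1 in the first image and 6.9 in the second, so they moved 1.8 units further apart.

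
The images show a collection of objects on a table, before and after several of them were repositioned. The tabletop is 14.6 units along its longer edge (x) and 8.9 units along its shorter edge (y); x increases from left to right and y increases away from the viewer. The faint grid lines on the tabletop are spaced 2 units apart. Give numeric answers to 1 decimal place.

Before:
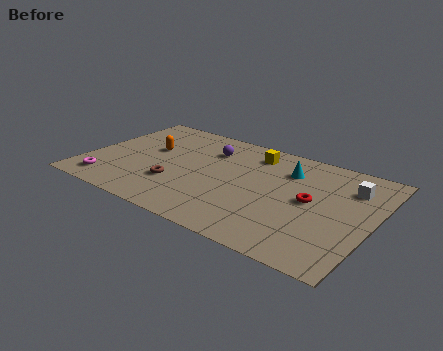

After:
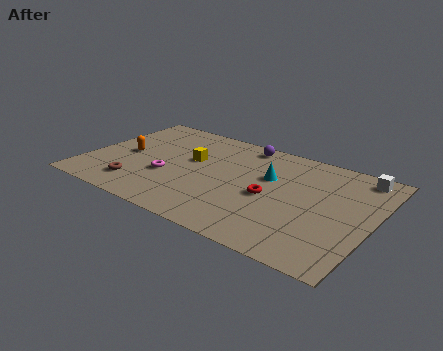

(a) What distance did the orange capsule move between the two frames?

1.5

From (3.0, 5.3) to (1.9, 4.3), the orange capsule covered √(1.1² + 1.0²) ≈ 1.5 units.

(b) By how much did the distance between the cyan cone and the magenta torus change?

-4.6

The distance was about 10.0 in the first image and 5.4 in the second, so they moved 4.6 units closer together.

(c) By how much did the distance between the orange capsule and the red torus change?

-0.9

The distance was about 8.5 in the first image and 7.6 in the second, so they moved 0.9 units closer together.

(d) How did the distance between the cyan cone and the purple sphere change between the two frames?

-1.2

The distance was about 4.1 in the first image and 2.9 in the second, so they moved 1.2 units closer together.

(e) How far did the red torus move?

2.1

From (11.5, 4.6) to (9.5, 4.0), the red torus covered √(2.0² + 0.6²) ≈ 2.1 units.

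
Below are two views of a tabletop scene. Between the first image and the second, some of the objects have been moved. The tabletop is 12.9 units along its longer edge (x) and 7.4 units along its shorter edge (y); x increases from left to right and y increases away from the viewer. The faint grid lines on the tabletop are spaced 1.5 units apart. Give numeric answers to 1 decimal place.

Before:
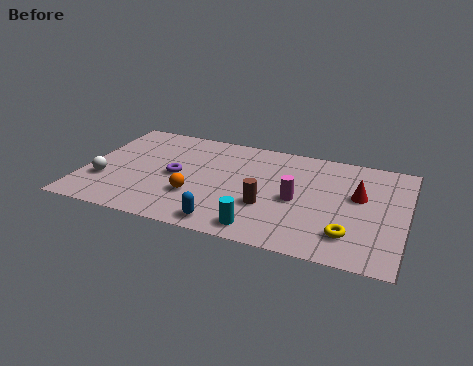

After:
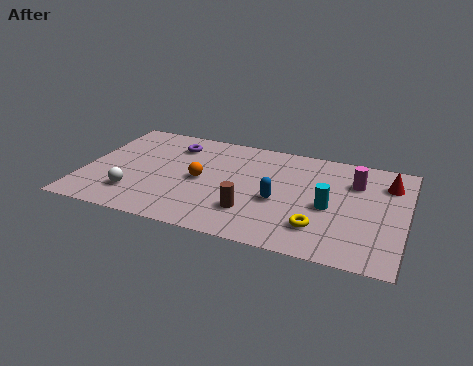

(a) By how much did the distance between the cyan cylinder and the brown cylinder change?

+1.7

They were about 1.6 units apart before and 3.3 after — 1.7 units further apart.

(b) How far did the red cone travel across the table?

1.6

From (11.0, 4.4) to (12.1, 5.6), the red cone covered √(1.1² + 1.2²) ≈ 1.6 units.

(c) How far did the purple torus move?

2.2

The purple torus moved from about (3.7, 3.6) to (3.4, 5.8), a distance of √(0.3² + 2.2²) ≈ 2.2.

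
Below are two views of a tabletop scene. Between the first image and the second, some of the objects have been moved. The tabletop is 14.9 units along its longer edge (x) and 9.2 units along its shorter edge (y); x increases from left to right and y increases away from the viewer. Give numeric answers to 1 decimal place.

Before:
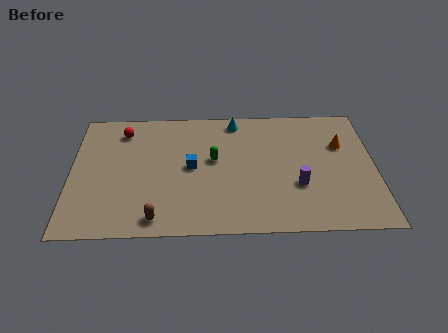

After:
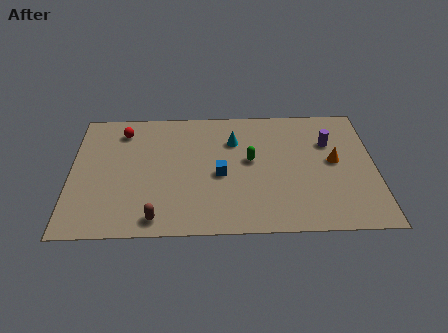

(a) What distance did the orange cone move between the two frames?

1.3

From (13.3, 6.1) to (12.9, 4.9), the orange cone covered √(0.4² + 1.2²) ≈ 1.3 units.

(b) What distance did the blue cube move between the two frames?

1.5

From (5.9, 4.7) to (7.3, 4.1), the blue cube covered √(1.4² + 0.6²) ≈ 1.5 units.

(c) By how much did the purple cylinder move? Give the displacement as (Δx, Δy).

(1.6, 3.1)

From the two frames, the purple cylinder sits at roughly (11.1, 3.2) before and (12.7, 6.3) after.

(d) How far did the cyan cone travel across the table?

1.5

The cyan cone was near (8.1, 8.1) before and (8.0, 6.6) after, so it travelled √(0.1² + 1.5²) ≈ 1.5 units.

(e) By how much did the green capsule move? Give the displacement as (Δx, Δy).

(1.8, -0.1)

The green capsule was at about (7.0, 5.2) and moved to about (8.8, 5.1).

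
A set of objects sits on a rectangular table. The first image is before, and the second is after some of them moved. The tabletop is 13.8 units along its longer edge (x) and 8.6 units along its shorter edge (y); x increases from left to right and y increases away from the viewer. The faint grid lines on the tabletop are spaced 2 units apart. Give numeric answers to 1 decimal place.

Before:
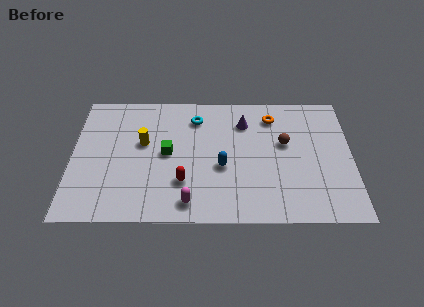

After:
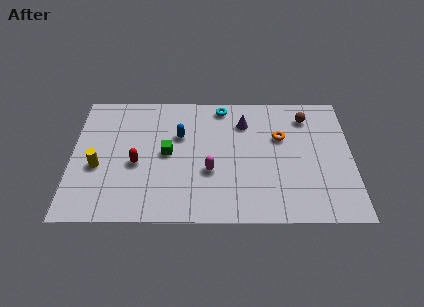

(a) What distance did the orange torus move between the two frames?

1.5

The orange torus moved from about (9.9, 6.9) to (10.3, 5.5), a distance of √(0.4² + 1.4²) ≈ 1.5.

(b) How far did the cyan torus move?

1.5

The cyan torus was near (6.1, 6.8) before and (7.4, 7.6) after, so it travelled √(1.3² + 0.8²) ≈ 1.5 units.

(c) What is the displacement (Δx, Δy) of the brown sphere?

(1.1, 1.8)

From the two frames, the brown sphere sits at roughly (10.5, 5.1) before and (11.6, 6.9) after.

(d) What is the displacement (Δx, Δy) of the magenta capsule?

(1.0, 2.0)

The magenta capsule was at about (5.8, 1.2) and moved to about (6.8, 3.2).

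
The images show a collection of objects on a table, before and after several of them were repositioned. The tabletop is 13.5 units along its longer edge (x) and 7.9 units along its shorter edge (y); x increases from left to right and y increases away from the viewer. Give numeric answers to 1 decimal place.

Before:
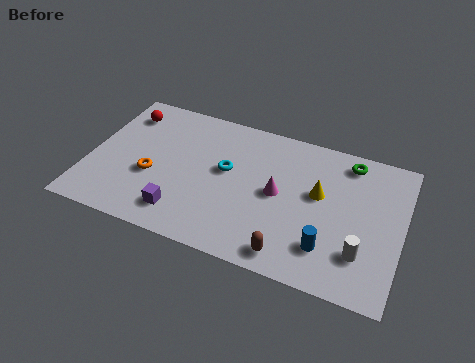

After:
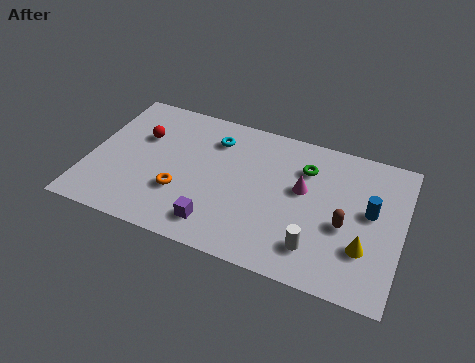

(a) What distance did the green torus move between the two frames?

2.1

The green torus was near (11.0, 6.8) before and (9.2, 5.8) after, so it travelled √(1.8² + 1.0²) ≈ 2.1 units.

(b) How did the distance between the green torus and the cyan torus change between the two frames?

-1.6

Before: roughly 5.6 units apart; after: 4.0. That's 1.6 units closer together.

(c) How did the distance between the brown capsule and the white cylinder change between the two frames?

-1.2

The distance was about 3.1 in the first image and 1.9 in the second, so they moved 1.2 units closer together.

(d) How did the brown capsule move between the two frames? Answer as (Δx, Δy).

(2.1, 2.3)

The brown capsule started near (9.0, 1.0) and ended near (11.1, 3.3).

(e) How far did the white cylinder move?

1.9

The white cylinder was near (11.9, 2.1) before and (10.0, 1.7) after, so it travelled √(1.9² + 0.4²) ≈ 1.9 units.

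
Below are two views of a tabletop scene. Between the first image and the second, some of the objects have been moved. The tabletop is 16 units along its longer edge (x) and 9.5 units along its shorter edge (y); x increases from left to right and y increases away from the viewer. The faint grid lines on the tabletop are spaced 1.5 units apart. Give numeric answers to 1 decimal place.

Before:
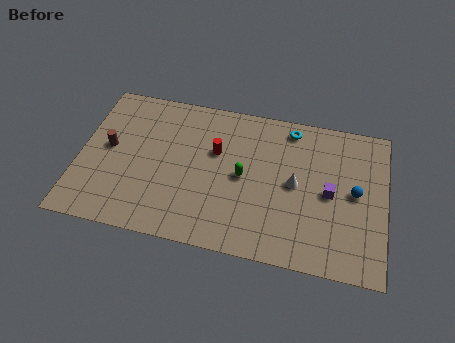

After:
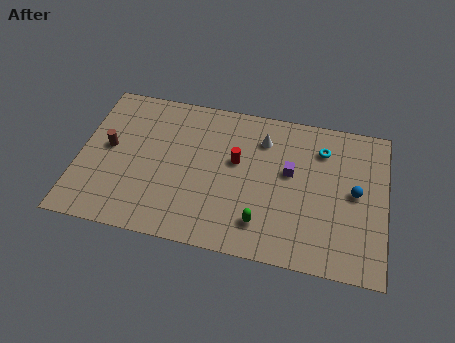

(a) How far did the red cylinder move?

1.2

The red cylinder moved from about (7.1, 6.0) to (8.2, 5.6), a distance of √(1.1² + 0.4²) ≈ 1.2.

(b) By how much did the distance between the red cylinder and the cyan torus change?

+0.3

The distance was about 4.4 in the first image and 4.7 in the second, so they moved 0.3 units further apart.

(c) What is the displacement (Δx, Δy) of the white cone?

(-1.8, 2.5)

The white cone started near (11.3, 4.8) and ended near (9.5, 7.3).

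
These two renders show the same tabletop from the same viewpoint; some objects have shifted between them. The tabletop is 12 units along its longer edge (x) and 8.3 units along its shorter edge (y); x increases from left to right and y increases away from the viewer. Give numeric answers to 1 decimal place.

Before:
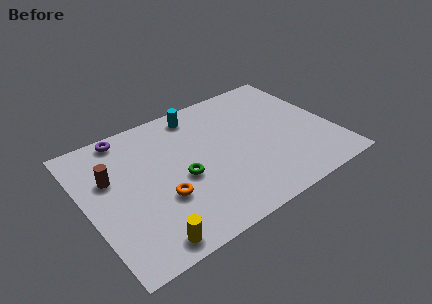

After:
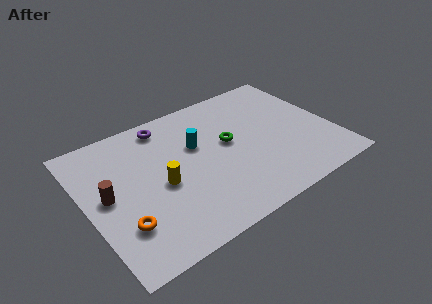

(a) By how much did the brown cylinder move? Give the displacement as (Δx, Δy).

(-0.3, -1.0)

The brown cylinder started near (1.3, 5.3) and ended near (1.0, 4.3).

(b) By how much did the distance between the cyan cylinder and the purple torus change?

-1.2

The distance was about 3.5 in the first image and 2.3 in the second, so they moved 1.2 units closer together.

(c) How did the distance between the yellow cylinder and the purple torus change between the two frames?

-3.0

Before: roughly 6.6 units apart; after: 3.6. That's 3.0 units closer together.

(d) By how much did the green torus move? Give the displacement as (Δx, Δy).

(2.5, 1.0)

The green torus started near (4.5, 3.6) and ended near (7.0, 4.6).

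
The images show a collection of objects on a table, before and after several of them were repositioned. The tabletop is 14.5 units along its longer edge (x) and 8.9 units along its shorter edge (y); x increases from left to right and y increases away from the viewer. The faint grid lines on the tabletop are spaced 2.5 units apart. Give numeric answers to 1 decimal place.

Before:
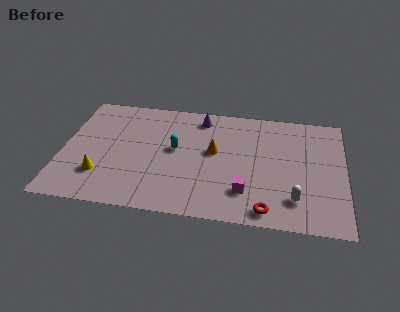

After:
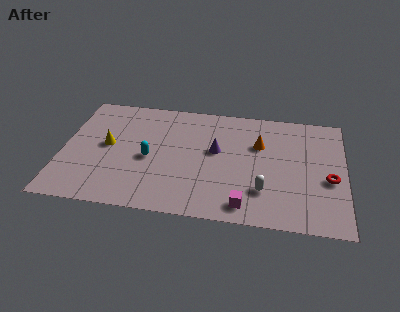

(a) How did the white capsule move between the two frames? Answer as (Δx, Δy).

(-1.6, 0.4)

The white capsule was at about (12.0, 2.0) and moved to about (10.4, 2.4).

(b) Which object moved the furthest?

the red torus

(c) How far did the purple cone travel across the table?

2.7

The purple cone moved from about (7.0, 7.6) to (7.9, 5.1), a distance of √(0.9² + 2.5²) ≈ 2.7.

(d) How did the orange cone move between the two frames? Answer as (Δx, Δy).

(2.3, 0.9)

The orange cone was at about (7.8, 5.0) and moved to about (10.1, 5.9).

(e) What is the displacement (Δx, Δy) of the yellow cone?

(0.2, 2.3)

The yellow cone started near (2.1, 2.4) and ended near (2.3, 4.7).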